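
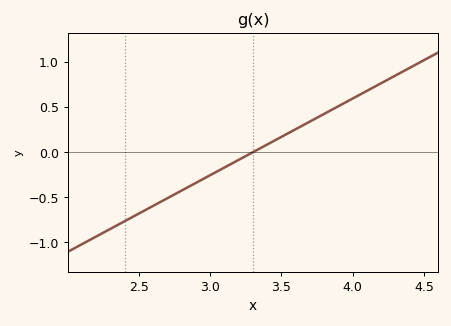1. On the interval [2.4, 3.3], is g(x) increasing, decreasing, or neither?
increasing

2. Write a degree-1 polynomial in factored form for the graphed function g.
y = 0.85(x - 3.3)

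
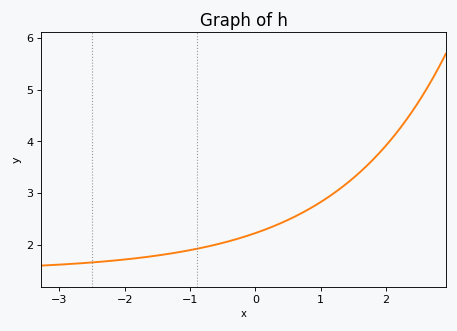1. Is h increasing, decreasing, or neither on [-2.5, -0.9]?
increasing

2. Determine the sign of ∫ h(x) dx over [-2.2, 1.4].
positive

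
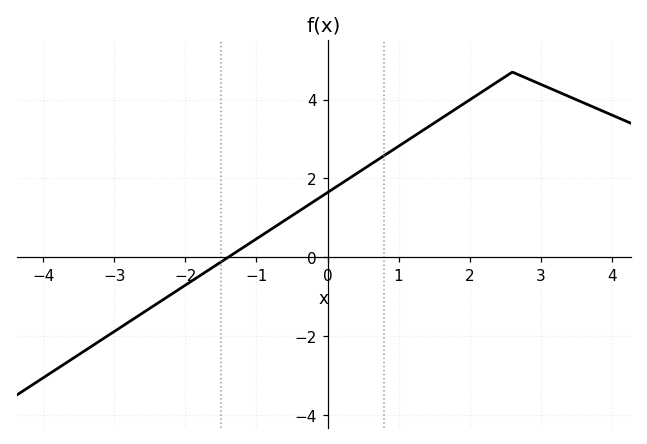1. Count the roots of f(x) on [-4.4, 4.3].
1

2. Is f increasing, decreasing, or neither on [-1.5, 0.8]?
increasing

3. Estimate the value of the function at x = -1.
0.467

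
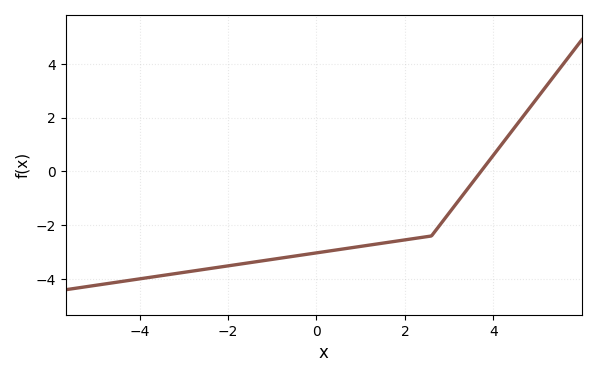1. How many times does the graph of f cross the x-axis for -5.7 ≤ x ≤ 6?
1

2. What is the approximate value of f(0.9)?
-2.8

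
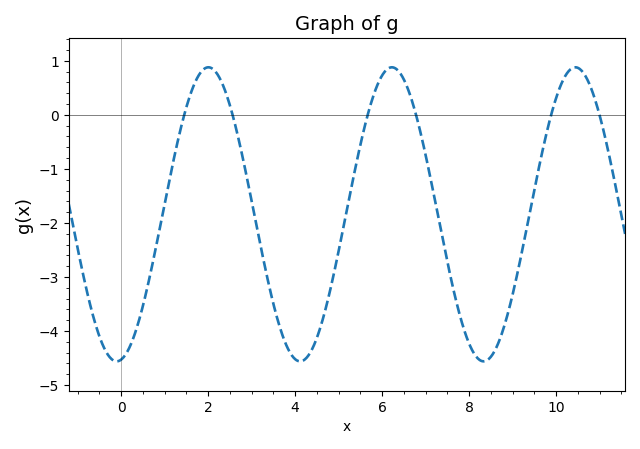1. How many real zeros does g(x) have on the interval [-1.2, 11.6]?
6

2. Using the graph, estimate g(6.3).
0.863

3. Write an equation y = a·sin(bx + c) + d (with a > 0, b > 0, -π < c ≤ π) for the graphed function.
y = 2.72sin(1.49x - 1.42) - 1.84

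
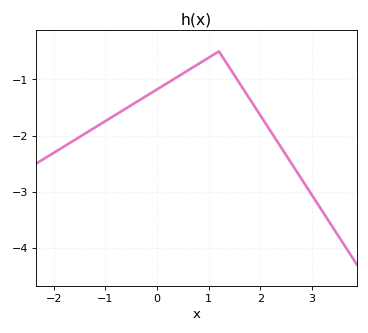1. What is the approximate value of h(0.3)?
-1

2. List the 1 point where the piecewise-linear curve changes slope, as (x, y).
(1.2, -0.5)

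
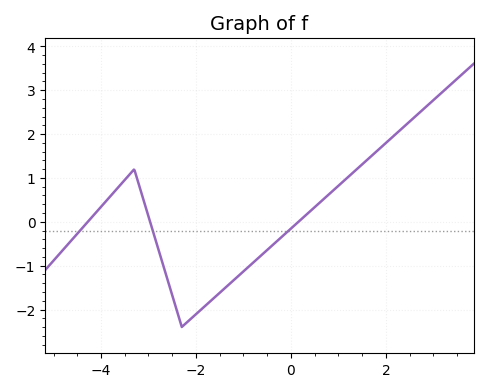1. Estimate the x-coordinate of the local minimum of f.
-2.3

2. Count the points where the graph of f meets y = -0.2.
3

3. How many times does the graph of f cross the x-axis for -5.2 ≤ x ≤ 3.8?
3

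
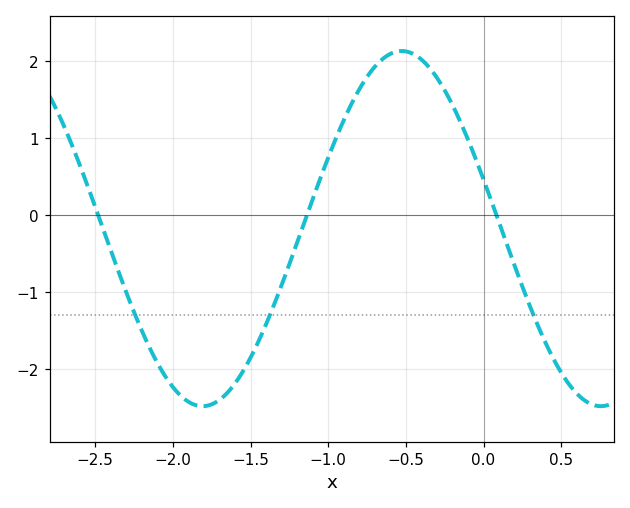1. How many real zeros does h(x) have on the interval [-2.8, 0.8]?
3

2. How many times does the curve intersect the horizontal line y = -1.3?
3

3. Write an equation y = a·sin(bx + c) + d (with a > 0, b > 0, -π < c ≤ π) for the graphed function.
y = 2.31sin(2.5x + 2.9) - 0.18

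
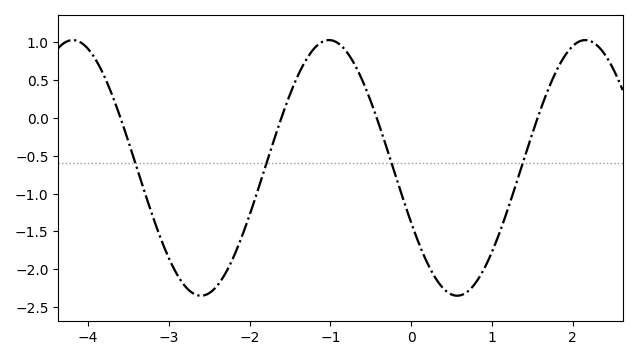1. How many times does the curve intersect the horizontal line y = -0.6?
4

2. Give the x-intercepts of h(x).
-3.6, -1.61, -0.425, 1.57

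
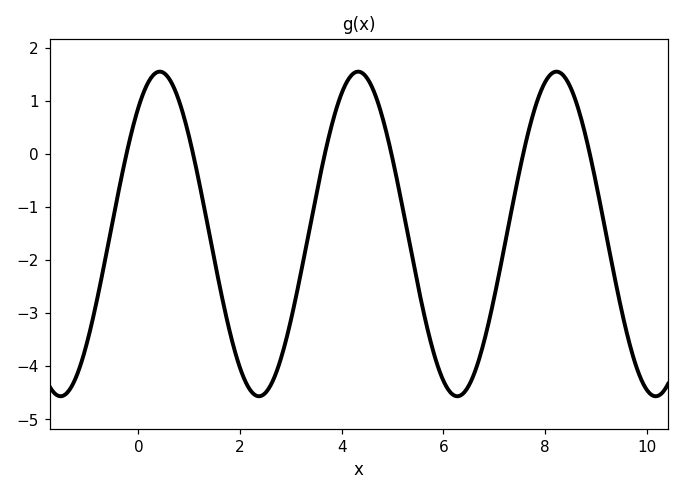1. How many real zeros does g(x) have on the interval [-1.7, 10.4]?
6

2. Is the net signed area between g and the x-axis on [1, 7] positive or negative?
negative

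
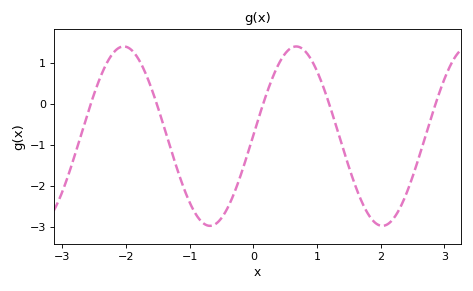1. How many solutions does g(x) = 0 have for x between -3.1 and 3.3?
5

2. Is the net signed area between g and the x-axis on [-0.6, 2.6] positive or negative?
negative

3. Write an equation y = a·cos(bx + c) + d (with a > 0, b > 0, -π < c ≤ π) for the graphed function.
y = 2.18cos(2.3x - 1.6) - 0.79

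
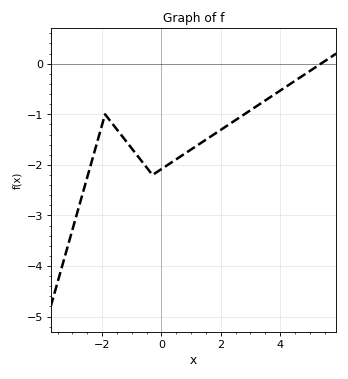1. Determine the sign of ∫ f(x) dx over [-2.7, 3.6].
negative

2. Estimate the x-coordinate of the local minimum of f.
-0.4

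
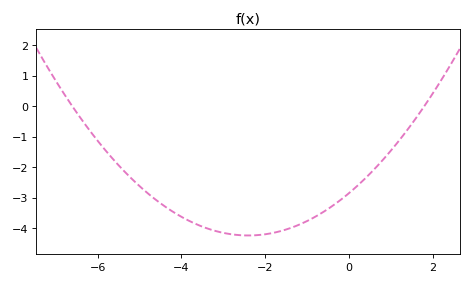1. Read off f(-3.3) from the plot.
-4.04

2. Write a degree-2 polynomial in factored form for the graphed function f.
y = 0.24(x + 6.6)(x - 1.8)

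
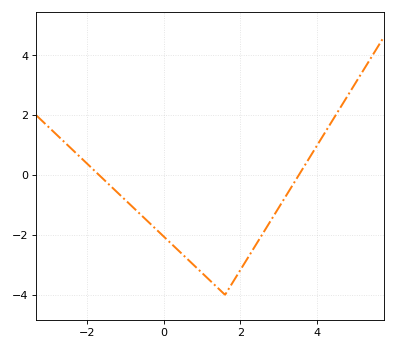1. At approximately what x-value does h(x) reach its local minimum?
1.6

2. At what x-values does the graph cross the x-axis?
-1.6, 3.6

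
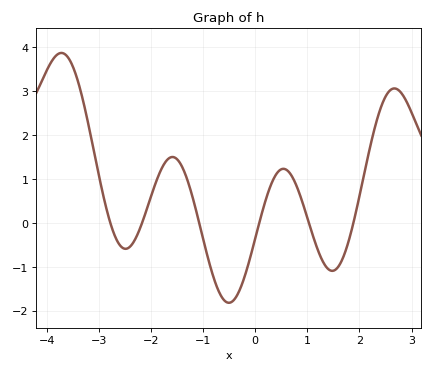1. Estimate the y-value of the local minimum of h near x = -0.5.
-1.8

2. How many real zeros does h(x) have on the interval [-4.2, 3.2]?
6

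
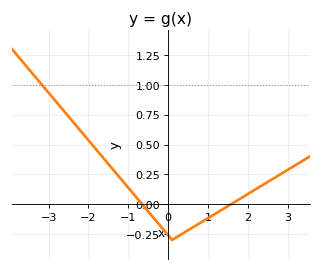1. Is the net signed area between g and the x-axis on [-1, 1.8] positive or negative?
negative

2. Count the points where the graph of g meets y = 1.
1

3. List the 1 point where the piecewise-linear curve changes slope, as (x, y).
(0.1, -0.3)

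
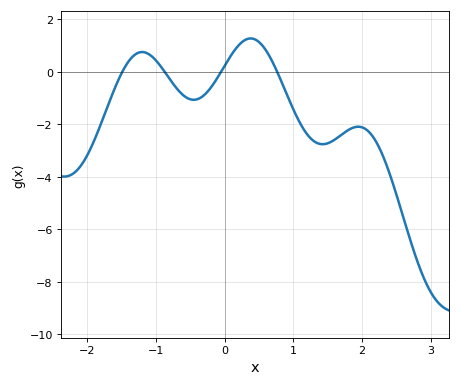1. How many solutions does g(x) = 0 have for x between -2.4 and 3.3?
4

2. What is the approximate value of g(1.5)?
-2.8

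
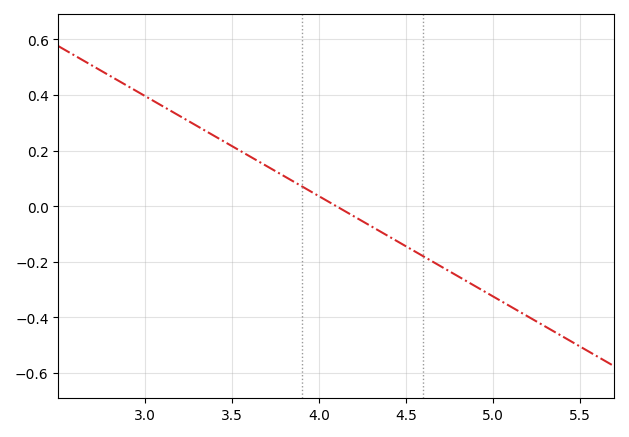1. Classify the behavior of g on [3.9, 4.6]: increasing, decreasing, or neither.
decreasing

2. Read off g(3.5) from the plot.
0.22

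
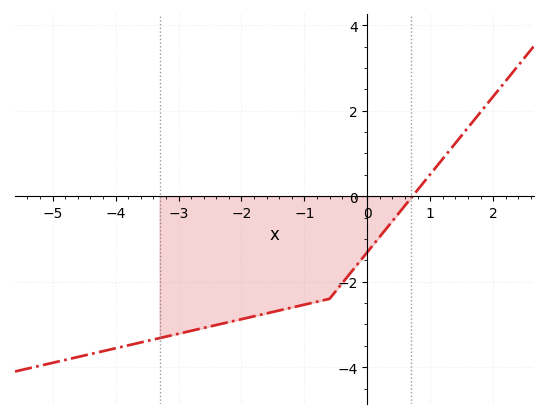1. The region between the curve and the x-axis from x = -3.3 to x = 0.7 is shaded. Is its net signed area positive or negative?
negative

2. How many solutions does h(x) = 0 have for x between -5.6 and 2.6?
1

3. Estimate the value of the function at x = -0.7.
-2.4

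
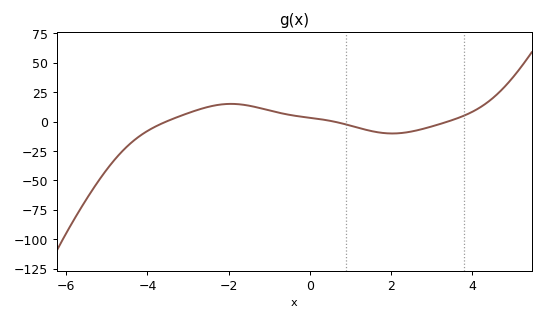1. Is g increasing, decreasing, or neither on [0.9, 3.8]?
neither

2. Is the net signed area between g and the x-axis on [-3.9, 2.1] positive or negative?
positive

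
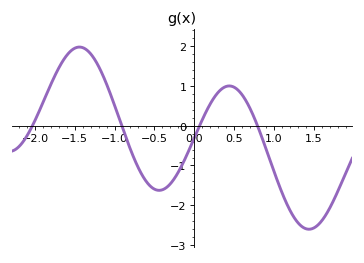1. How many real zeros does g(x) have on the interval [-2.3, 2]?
4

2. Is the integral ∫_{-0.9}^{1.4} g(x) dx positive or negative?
negative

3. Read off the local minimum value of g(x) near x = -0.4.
-1.6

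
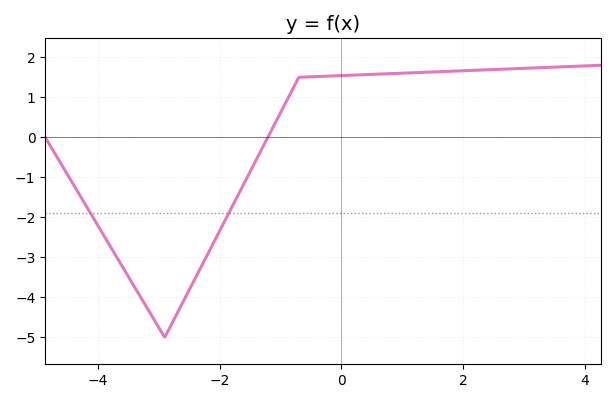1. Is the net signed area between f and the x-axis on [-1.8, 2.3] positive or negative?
positive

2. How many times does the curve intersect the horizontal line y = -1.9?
2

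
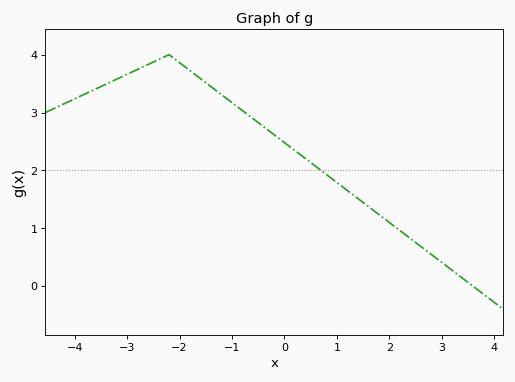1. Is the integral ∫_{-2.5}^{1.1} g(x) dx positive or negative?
positive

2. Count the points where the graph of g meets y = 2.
1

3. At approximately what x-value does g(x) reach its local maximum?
-2.2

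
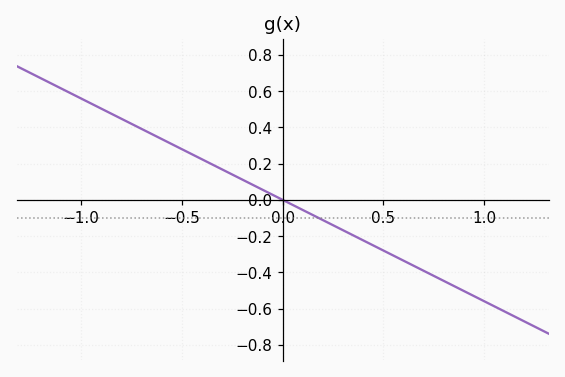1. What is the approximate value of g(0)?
0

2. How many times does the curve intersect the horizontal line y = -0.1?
1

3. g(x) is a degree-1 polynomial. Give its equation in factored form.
y = -0.56(x - 0)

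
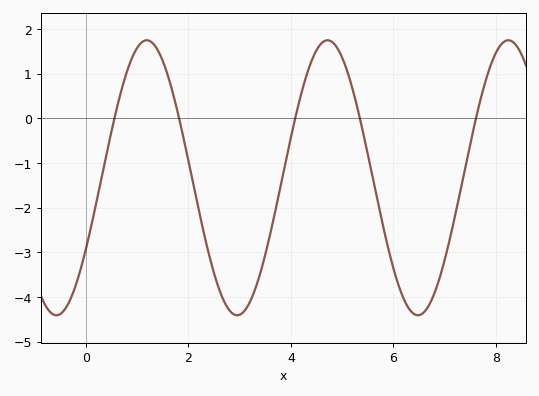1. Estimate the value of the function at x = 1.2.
1.75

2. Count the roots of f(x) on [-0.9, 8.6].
5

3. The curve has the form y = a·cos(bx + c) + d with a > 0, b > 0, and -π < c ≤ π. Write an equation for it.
y = 3.08cos(1.78x - 2.11) - 1.33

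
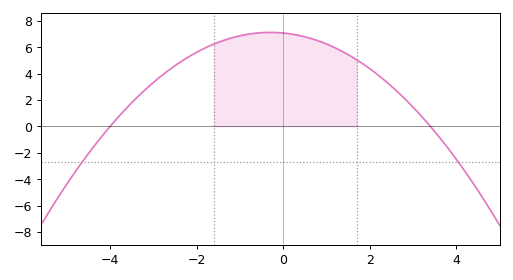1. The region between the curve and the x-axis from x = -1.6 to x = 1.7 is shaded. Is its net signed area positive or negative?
positive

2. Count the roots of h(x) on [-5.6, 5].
2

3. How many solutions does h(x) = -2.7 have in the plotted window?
2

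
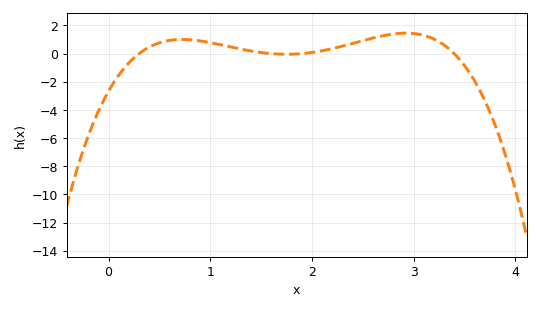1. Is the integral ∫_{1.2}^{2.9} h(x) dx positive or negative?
positive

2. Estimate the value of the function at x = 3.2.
1.04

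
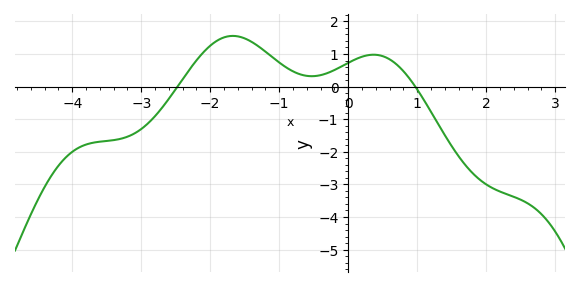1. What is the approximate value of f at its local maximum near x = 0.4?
1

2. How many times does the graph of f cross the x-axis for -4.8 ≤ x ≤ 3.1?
2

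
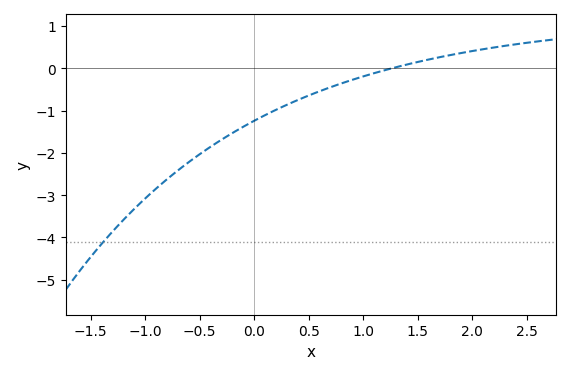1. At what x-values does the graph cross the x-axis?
1.3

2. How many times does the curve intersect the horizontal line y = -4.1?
1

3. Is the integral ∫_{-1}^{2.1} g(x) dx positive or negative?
negative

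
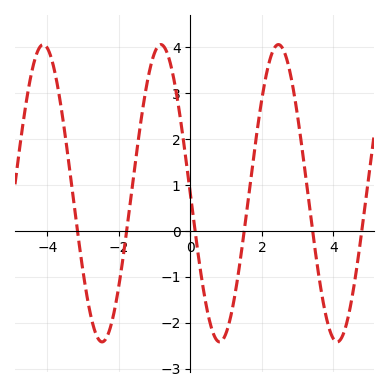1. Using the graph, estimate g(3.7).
-1.49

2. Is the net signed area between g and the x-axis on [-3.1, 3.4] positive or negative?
positive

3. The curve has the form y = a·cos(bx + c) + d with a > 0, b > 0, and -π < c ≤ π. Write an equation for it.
y = 3.24cos(1.91x + 1.58) + 0.82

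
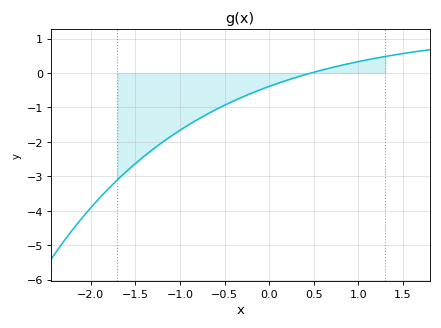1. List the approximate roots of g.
0.5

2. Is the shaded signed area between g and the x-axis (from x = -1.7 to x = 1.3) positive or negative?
negative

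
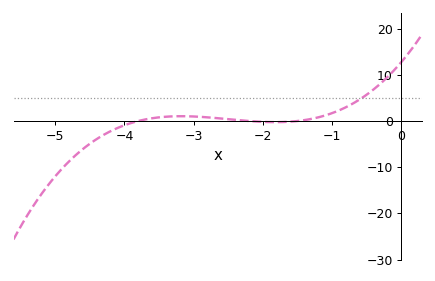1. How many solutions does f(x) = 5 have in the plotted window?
1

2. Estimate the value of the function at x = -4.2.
-2.2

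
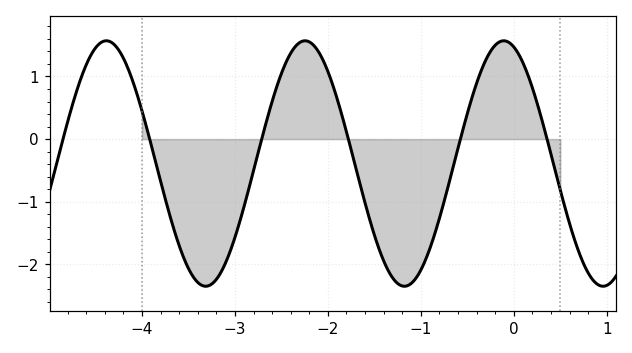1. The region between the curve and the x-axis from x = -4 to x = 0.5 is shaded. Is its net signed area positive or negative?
negative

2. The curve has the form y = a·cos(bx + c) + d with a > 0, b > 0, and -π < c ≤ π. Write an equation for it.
y = 1.96cos(2.94x + 0.32) - 0.39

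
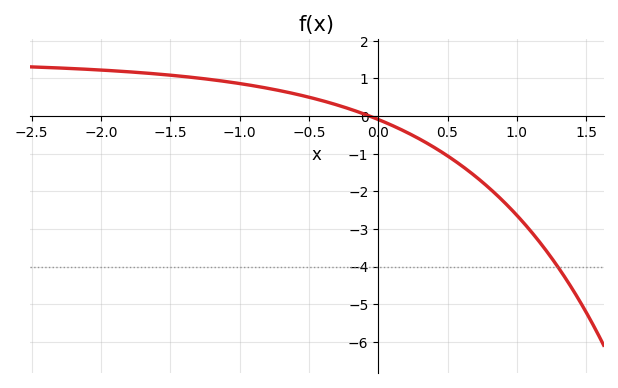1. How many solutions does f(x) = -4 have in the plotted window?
1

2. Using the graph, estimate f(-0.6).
0.6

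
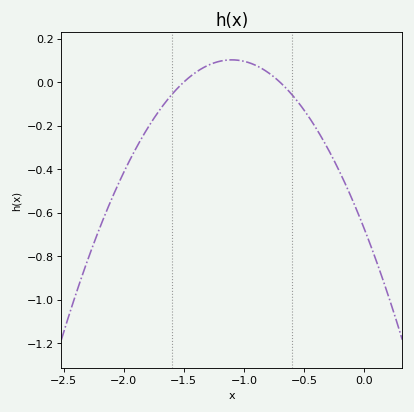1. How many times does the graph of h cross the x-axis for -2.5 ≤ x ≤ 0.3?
2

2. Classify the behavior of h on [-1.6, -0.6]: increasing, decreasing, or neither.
neither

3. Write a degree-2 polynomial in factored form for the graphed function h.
y = -0.64(x + 1.5)(x + 0.7)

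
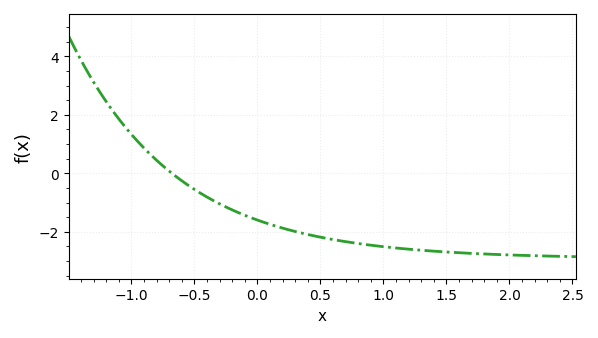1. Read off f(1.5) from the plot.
-2.69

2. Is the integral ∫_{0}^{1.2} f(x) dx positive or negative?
negative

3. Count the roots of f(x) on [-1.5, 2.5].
1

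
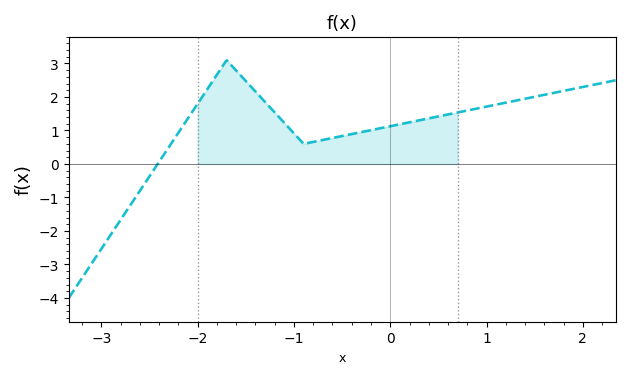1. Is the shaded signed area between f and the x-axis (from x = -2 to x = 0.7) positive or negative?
positive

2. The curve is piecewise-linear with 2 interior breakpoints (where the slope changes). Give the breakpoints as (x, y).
(-1.7, 3.1); (-0.9, 0.6)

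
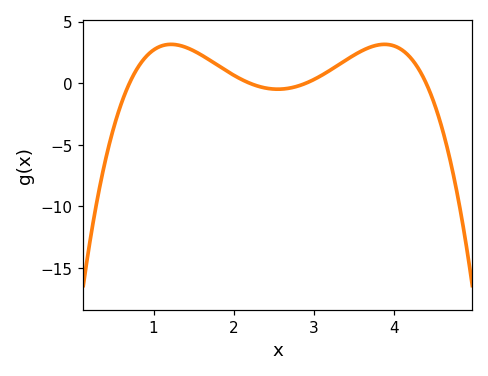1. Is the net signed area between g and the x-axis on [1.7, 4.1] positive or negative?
positive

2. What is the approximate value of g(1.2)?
3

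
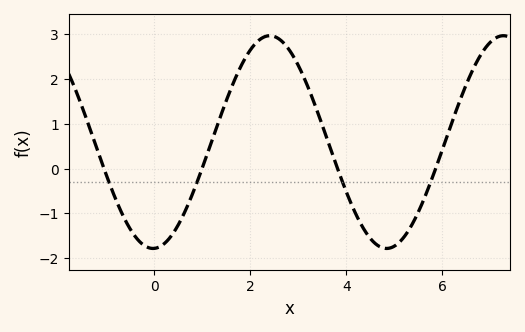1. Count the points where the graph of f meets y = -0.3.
4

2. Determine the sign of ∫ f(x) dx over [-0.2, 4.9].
positive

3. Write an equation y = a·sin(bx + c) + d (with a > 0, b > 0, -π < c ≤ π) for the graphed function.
y = 2.37sin(1.29x - 1.53) + 0.59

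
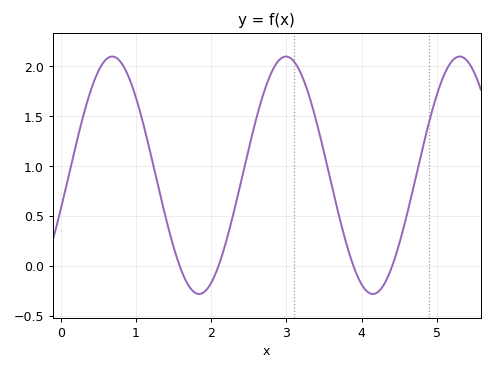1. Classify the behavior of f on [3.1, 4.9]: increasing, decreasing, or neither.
neither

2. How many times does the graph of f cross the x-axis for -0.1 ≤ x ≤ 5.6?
4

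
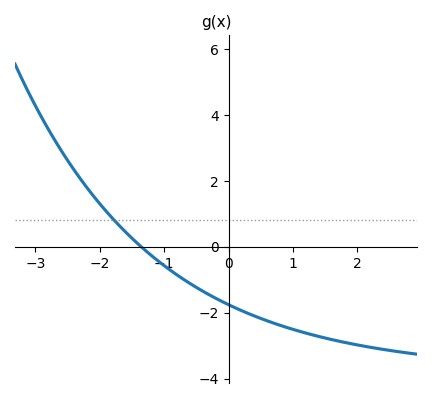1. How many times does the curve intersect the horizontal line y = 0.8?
1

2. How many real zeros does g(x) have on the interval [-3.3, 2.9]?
1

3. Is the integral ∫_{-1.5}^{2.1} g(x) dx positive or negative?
negative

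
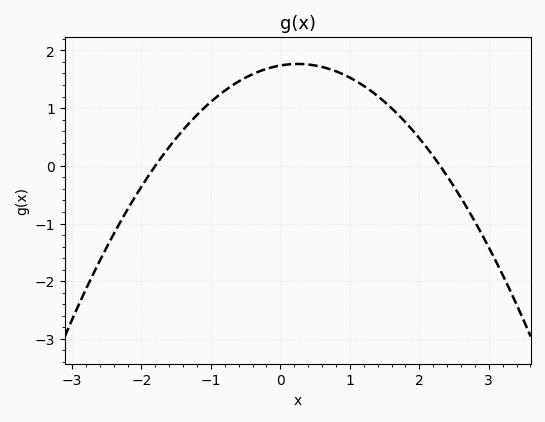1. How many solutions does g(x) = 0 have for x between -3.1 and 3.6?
2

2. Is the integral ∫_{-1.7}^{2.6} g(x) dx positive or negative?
positive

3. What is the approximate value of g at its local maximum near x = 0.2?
1.8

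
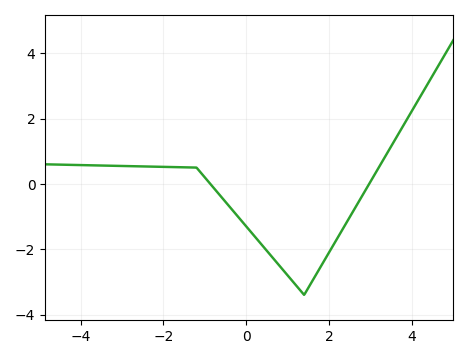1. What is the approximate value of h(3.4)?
1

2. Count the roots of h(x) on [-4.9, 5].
2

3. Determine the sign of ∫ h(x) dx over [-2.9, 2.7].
negative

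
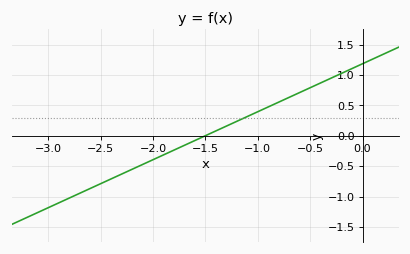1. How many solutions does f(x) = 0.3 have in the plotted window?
1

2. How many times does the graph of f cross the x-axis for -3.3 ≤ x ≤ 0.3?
1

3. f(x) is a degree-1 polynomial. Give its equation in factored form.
y = 0.79(x + 1.5)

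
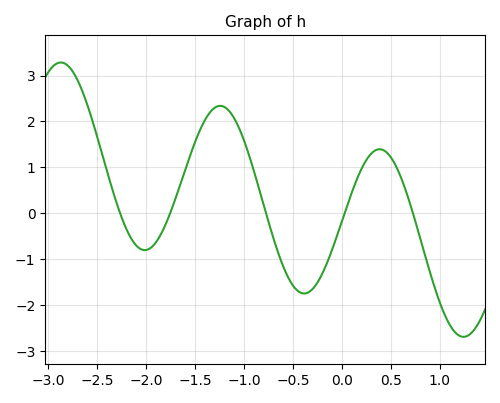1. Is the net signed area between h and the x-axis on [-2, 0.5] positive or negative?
positive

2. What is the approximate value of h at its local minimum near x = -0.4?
-1.74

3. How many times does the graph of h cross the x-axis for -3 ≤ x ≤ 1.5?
5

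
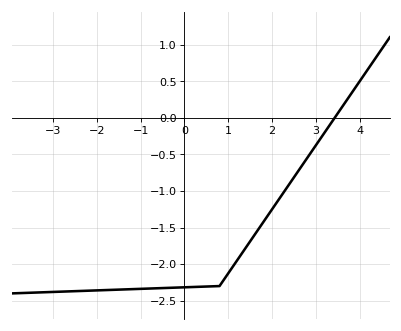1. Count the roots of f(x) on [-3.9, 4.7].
1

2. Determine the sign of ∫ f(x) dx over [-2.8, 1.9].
negative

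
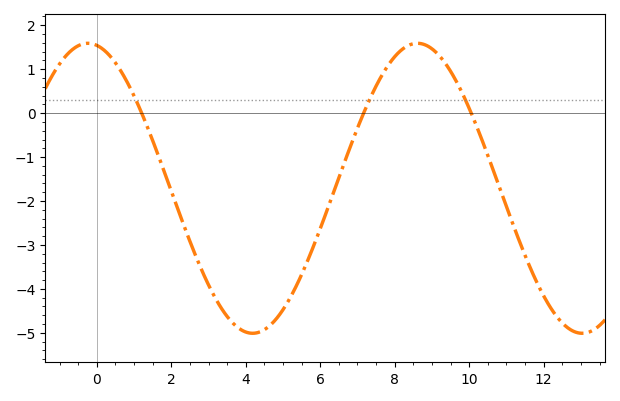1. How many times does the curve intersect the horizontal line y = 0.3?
3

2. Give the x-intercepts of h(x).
1.2, 7.2, 10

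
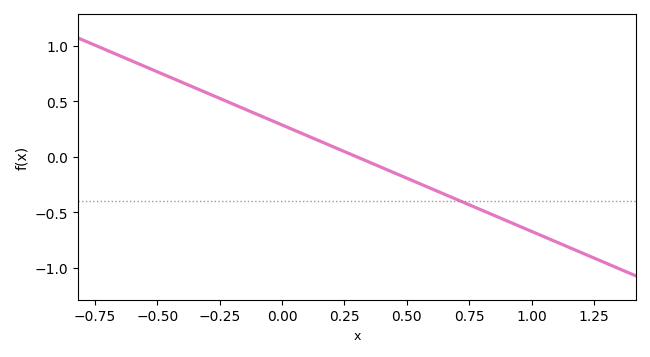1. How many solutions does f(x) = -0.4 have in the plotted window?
1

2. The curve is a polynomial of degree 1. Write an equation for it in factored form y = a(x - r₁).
y = -0.96(x - 0.3)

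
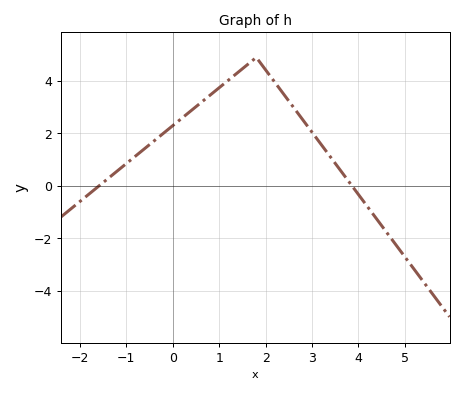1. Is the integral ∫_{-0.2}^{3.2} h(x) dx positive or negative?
positive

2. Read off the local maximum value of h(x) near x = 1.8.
4.8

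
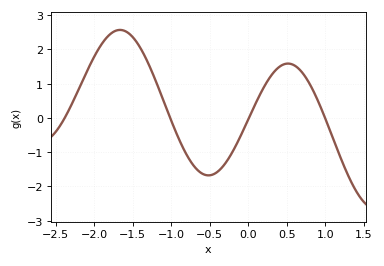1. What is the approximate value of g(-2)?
1.8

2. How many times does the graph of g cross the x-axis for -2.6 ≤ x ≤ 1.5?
4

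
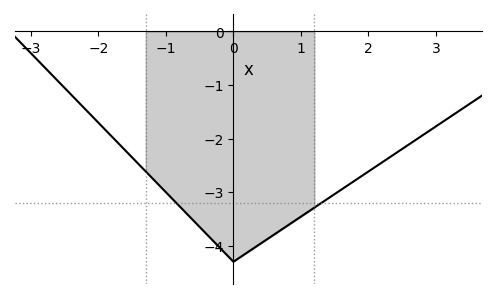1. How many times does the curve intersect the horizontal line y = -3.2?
2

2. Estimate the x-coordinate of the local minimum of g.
0.001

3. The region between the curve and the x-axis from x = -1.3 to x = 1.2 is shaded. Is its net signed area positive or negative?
negative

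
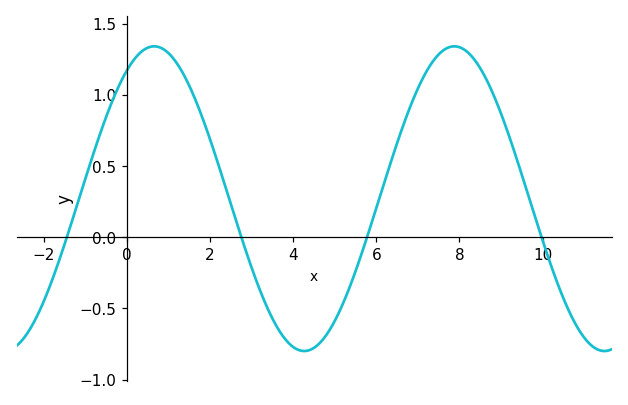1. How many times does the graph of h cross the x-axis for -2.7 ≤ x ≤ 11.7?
4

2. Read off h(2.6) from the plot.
0.15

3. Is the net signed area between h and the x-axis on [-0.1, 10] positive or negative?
positive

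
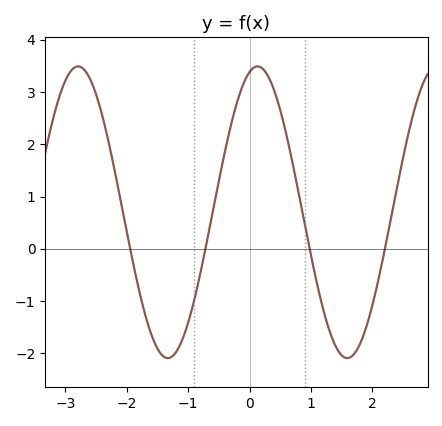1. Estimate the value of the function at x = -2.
0.3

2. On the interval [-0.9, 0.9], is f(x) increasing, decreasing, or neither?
neither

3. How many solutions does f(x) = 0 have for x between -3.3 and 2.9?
4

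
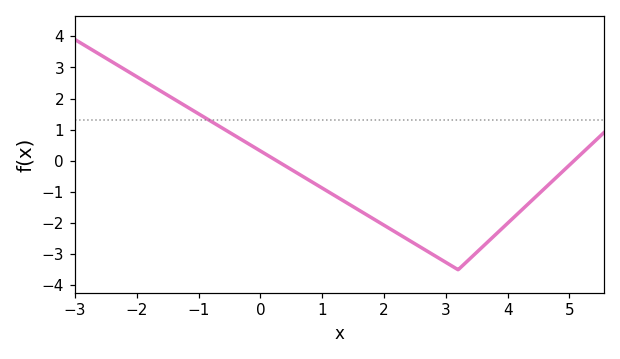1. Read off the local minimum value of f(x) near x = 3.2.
-3.5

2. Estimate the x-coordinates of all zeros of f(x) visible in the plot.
0.267, 5.07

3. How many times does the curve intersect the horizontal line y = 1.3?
1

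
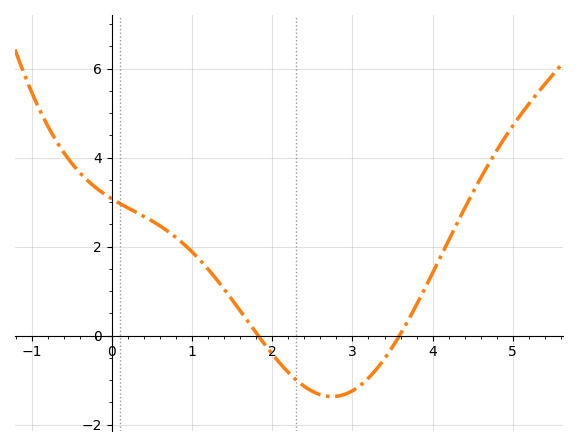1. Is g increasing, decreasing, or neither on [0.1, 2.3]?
decreasing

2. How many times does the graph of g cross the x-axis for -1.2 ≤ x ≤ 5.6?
2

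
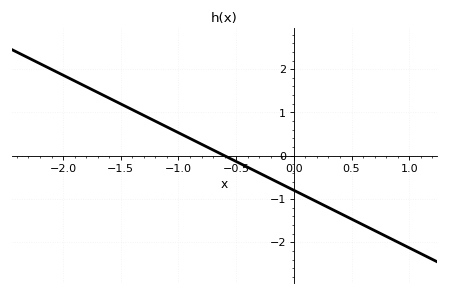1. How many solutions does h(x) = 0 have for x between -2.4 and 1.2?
1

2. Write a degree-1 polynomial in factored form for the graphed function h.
y = -1.33(x + 0.6)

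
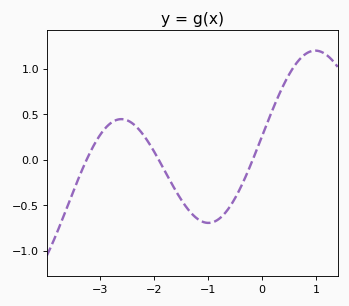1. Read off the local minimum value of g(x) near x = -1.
-0.7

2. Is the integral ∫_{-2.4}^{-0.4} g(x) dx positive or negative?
negative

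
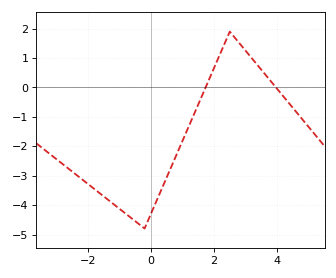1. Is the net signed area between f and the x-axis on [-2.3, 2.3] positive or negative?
negative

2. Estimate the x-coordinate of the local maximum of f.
2.6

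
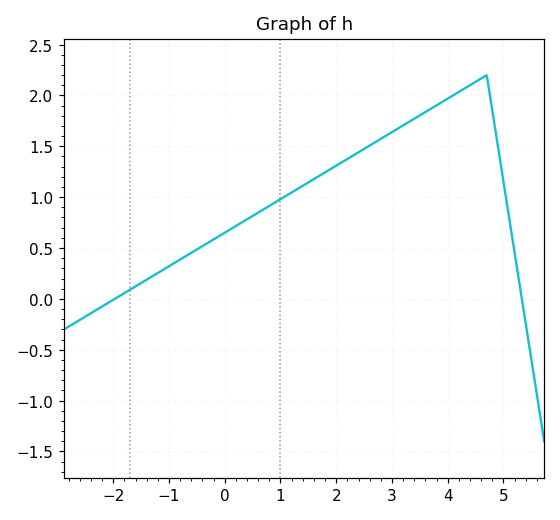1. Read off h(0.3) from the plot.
0.75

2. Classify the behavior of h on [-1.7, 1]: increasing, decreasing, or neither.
increasing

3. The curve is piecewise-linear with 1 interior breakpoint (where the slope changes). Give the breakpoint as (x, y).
(4.7, 2.2)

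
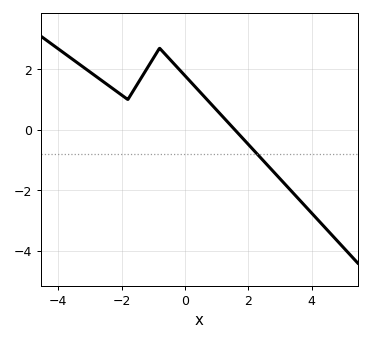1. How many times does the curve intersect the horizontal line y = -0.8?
1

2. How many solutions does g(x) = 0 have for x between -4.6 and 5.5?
1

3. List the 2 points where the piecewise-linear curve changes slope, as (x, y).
(-1.8, 1); (-0.8, 2.7)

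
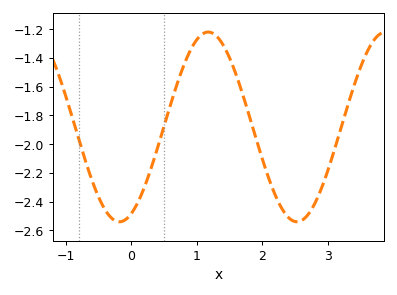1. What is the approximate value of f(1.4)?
-1.31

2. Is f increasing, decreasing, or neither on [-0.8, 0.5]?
neither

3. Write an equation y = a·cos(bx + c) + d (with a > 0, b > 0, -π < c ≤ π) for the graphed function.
y = 0.66cos(2.32x - 2.72) - 1.88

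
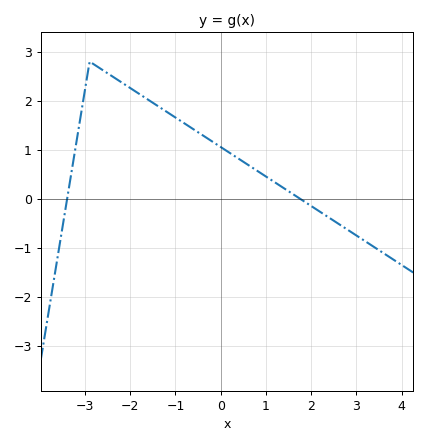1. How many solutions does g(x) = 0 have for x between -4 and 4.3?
2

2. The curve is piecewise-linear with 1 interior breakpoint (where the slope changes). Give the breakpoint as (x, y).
(-2.9, 2.8)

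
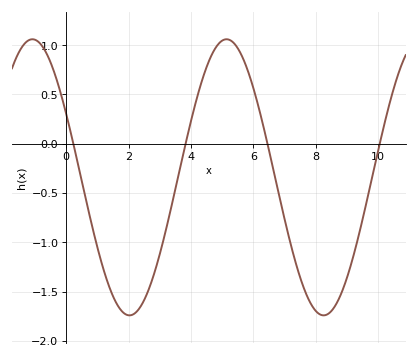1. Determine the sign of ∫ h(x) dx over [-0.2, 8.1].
negative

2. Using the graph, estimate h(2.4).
-1.65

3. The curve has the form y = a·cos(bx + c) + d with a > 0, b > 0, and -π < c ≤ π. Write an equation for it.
y = 1.4cos(1x + 1.1) - 0.34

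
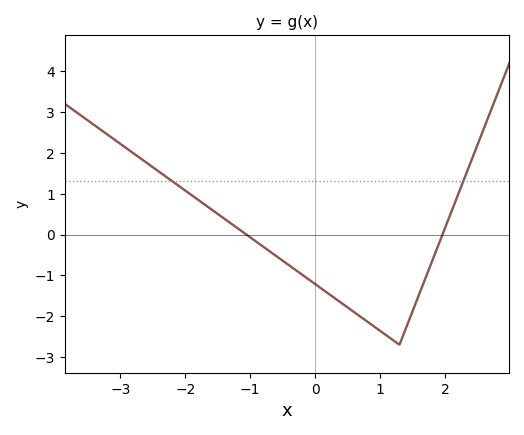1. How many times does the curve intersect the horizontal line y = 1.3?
2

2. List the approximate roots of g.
-1.06, 1.96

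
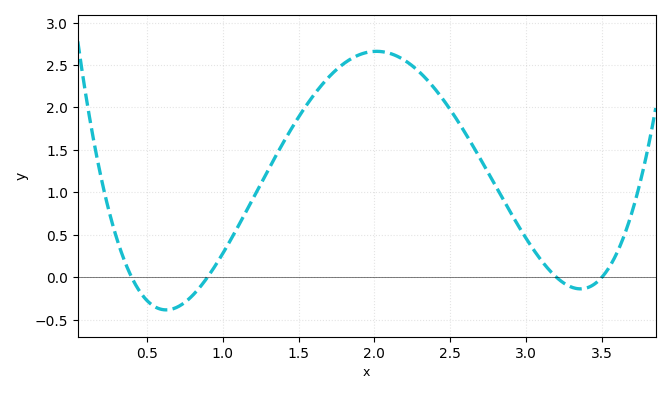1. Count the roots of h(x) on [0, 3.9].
4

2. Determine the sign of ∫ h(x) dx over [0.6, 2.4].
positive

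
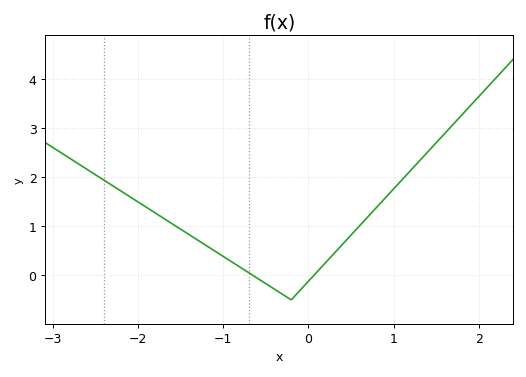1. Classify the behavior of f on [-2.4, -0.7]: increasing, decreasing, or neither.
decreasing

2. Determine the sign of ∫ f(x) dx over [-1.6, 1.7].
positive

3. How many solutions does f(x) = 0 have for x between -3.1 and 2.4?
2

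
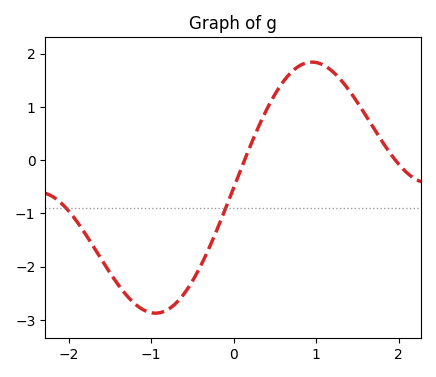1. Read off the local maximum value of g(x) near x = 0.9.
1.8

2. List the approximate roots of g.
0.1, 2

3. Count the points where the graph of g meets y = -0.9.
2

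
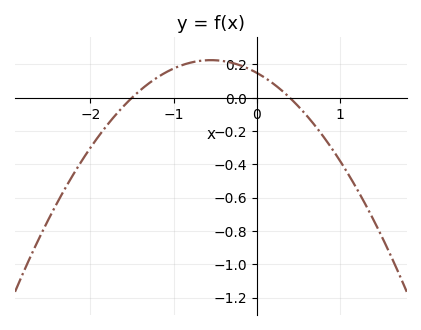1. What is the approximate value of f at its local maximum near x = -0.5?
0.226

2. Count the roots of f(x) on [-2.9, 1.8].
2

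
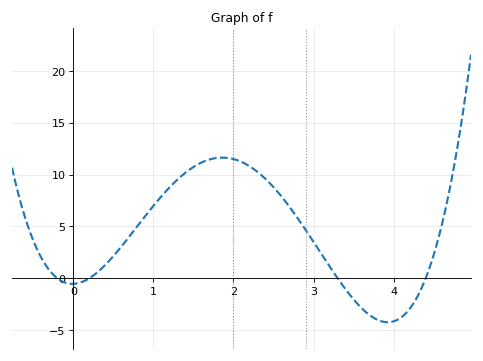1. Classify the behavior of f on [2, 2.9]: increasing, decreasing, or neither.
decreasing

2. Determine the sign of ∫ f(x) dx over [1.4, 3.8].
positive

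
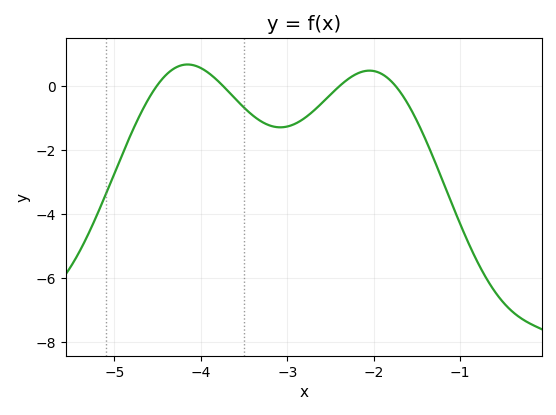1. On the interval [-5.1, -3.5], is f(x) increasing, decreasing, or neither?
neither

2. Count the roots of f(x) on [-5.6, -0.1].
4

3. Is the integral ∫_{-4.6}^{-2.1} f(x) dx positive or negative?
negative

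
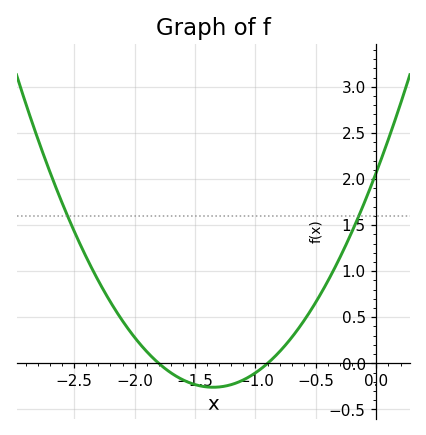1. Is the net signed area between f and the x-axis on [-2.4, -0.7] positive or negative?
positive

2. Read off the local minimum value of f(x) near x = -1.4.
-0.259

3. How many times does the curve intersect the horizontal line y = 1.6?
2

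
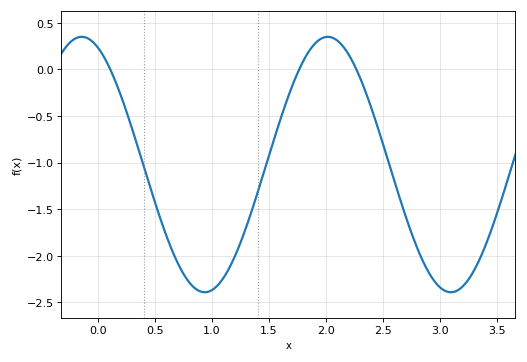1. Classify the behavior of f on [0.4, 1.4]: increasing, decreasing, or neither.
neither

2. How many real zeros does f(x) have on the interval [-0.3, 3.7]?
3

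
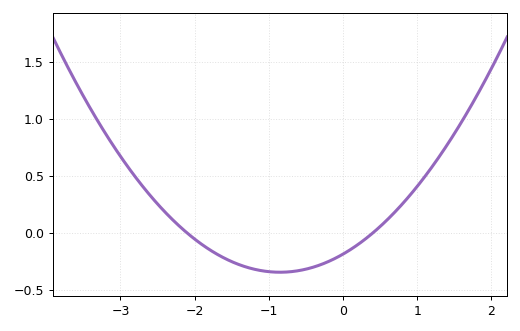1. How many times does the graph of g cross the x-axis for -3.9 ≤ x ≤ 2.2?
2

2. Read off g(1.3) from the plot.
0.673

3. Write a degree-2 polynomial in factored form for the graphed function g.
y = 0.22(x + 2.1)(x - 0.4)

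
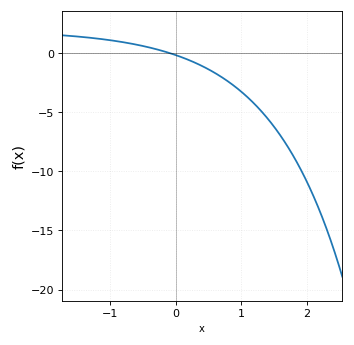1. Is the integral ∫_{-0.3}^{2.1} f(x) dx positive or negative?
negative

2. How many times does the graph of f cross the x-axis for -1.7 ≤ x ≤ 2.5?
1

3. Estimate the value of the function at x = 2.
-11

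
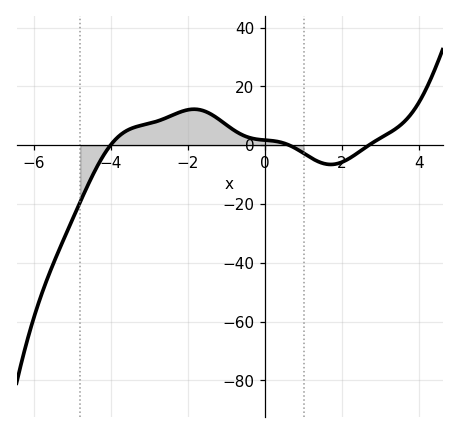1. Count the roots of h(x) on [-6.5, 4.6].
3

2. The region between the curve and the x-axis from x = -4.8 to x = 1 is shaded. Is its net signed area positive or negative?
positive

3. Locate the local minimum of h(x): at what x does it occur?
1.8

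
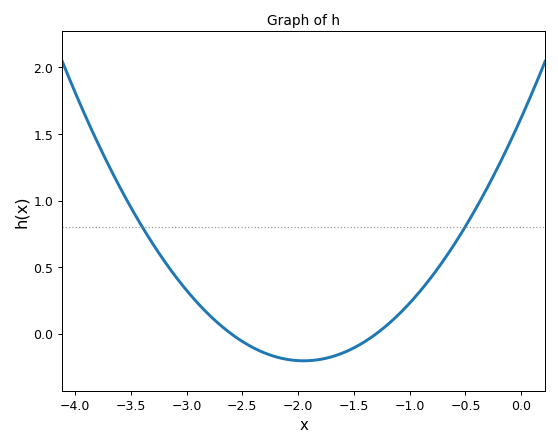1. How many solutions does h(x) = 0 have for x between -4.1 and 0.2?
2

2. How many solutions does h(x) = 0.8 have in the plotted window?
2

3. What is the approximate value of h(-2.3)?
-0.15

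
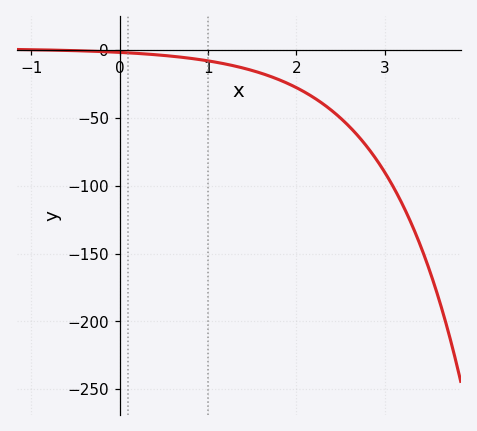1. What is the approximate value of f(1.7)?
-19.2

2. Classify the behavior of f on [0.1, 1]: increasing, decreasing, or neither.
decreasing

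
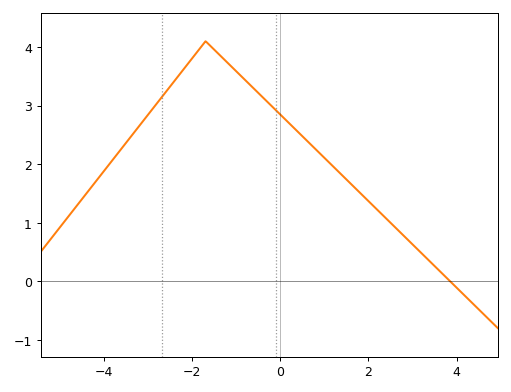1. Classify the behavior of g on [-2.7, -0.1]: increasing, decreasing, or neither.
neither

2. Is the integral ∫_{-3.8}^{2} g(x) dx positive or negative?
positive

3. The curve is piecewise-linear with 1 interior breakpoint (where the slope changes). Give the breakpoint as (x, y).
(-1.7, 4.1)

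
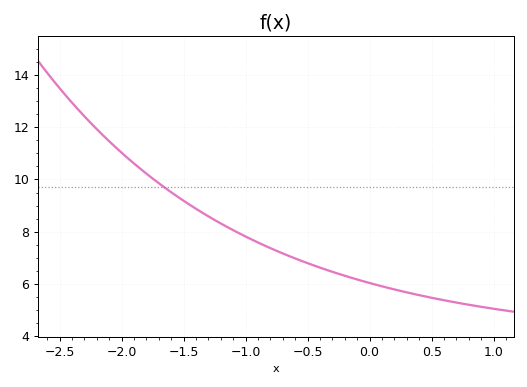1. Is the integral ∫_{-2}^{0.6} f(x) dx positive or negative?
positive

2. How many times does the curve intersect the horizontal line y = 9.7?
1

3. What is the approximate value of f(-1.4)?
8.88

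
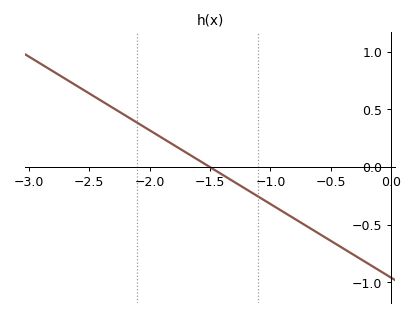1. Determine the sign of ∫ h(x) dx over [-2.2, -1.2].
positive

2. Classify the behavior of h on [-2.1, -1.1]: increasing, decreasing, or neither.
decreasing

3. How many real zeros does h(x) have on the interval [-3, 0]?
1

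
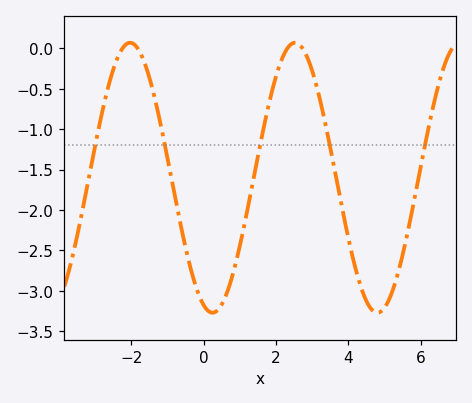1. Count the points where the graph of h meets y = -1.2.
5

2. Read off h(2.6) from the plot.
0.061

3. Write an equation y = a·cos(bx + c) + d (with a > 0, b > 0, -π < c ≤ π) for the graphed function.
y = 1.67cos(1.38x + 2.8) - 1.6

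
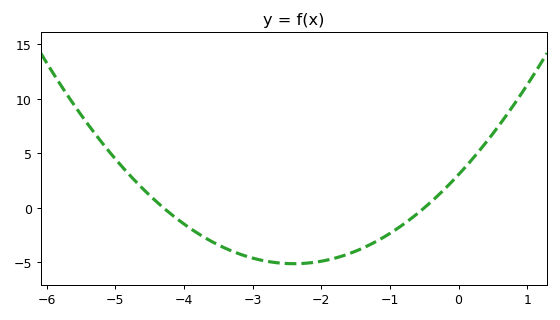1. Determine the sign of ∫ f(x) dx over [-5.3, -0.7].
negative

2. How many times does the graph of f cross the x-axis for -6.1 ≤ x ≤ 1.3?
2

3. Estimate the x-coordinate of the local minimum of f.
-2.4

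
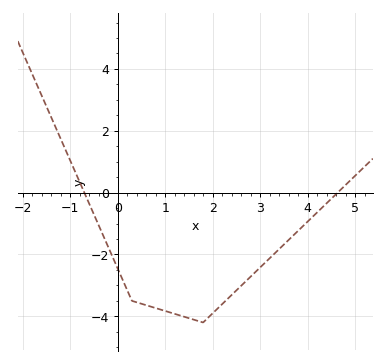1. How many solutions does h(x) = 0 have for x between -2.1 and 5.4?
2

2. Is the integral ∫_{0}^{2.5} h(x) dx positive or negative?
negative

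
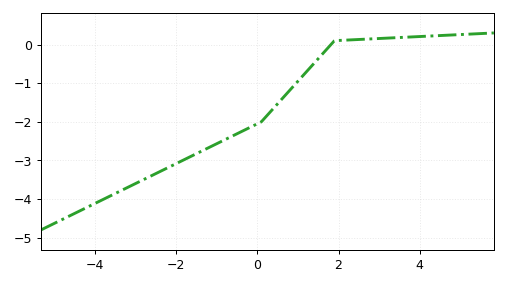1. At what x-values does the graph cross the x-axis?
1.8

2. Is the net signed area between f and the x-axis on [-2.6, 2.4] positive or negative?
negative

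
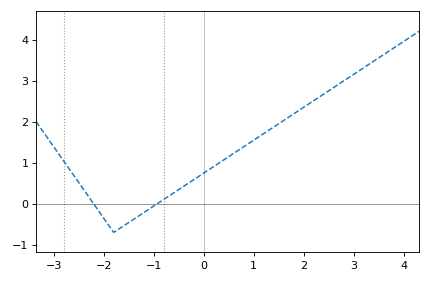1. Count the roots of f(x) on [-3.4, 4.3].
2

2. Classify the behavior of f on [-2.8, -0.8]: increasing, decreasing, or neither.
neither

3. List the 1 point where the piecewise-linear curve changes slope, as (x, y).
(-1.8, -0.7)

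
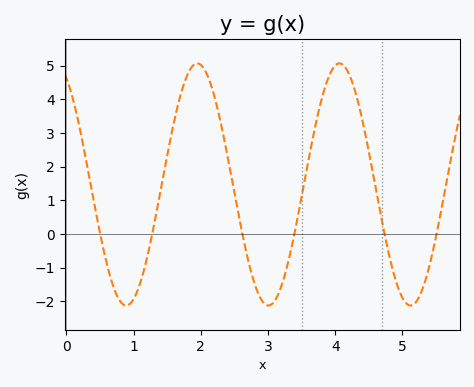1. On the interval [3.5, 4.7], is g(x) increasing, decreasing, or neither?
neither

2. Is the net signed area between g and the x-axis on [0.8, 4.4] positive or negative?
positive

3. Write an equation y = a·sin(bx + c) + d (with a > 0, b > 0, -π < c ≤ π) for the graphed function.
y = 3.6sin(3x + 2.1) + 1.47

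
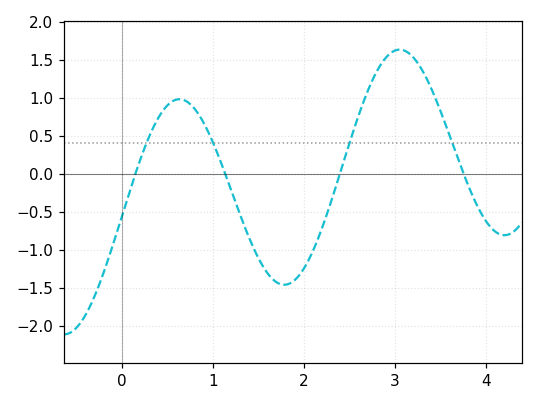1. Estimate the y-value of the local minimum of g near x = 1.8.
-1.46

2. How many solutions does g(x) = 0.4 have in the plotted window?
4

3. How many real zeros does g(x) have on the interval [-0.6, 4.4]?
4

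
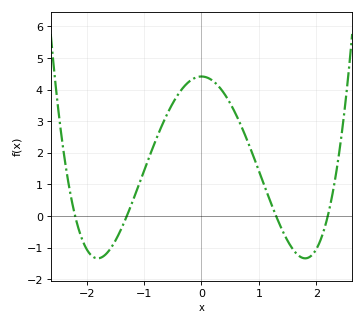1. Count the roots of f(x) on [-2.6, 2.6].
4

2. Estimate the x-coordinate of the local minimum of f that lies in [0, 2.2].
1.81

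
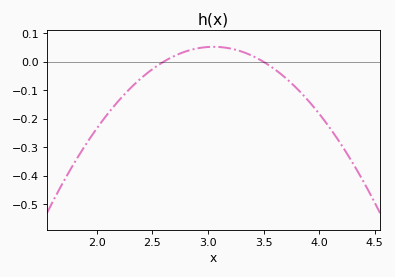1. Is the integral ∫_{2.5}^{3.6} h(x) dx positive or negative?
positive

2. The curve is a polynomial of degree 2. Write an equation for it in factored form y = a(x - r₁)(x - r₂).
y = -0.26(x - 2.6)(x - 3.5)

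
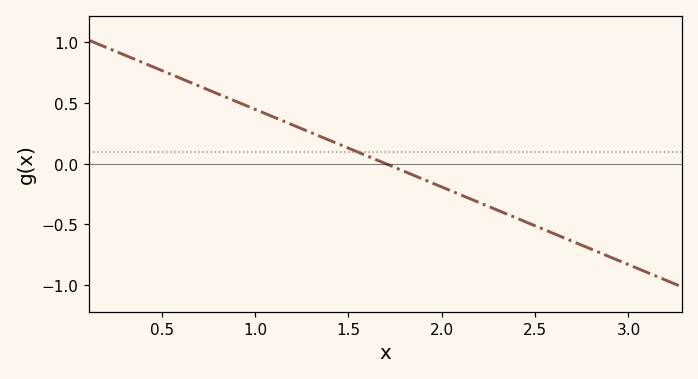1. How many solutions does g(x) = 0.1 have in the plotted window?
1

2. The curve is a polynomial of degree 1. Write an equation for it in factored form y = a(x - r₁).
y = -0.64(x - 1.7)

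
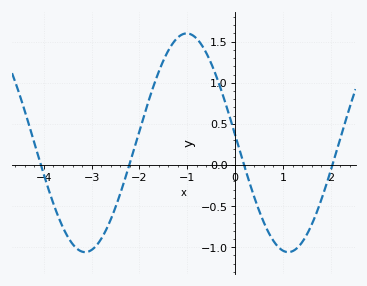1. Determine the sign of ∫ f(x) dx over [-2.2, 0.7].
positive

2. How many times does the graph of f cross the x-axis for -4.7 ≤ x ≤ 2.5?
4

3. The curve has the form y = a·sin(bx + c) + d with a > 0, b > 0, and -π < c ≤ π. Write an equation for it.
y = 1.33sin(1.5x + 3.1) + 0.27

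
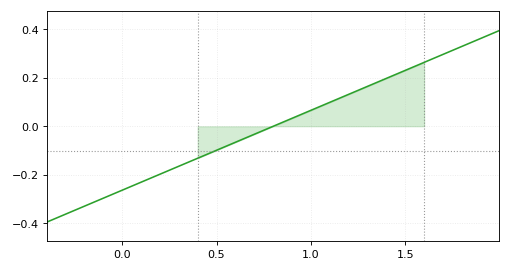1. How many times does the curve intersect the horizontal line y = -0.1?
1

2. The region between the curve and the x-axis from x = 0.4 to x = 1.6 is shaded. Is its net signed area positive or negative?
positive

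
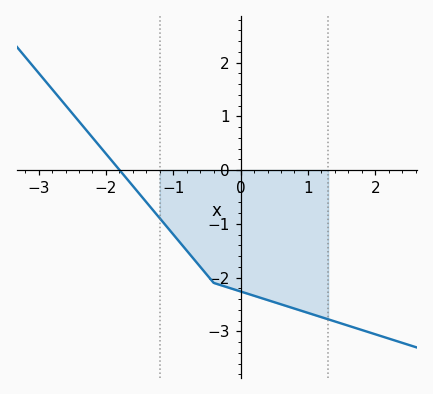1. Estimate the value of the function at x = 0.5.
-2.46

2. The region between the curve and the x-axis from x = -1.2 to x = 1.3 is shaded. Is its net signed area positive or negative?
negative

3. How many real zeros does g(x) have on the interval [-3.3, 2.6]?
1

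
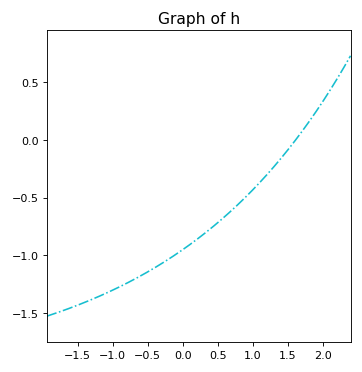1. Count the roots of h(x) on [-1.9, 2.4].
1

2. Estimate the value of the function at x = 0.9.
-0.5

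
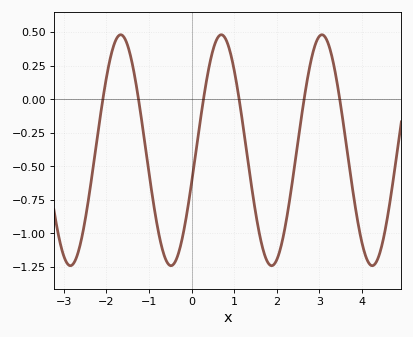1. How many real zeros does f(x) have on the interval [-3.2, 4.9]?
6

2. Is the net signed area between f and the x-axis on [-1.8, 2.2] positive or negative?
negative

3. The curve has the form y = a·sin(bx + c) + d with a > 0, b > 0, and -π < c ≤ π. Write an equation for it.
y = 0.86sin(2.7x - 0.29) - 0.38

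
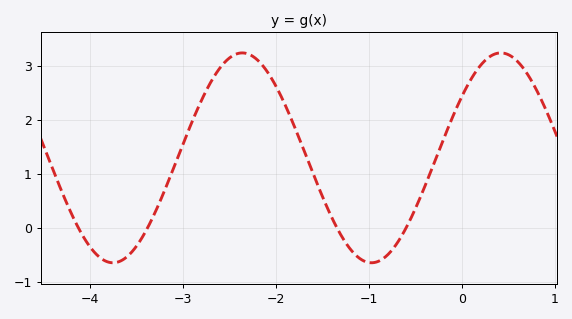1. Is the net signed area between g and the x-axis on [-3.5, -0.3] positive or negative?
positive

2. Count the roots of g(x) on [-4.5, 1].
4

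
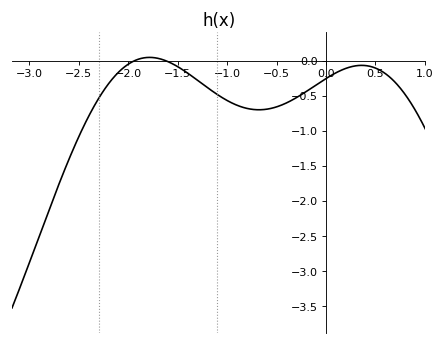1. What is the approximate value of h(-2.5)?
-1.08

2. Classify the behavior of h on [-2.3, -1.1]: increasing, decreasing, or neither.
neither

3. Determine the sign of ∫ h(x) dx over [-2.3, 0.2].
negative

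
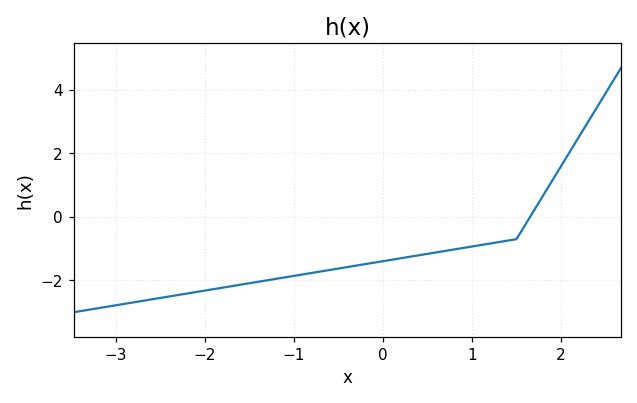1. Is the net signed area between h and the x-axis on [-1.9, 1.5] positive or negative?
negative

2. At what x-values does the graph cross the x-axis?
1.7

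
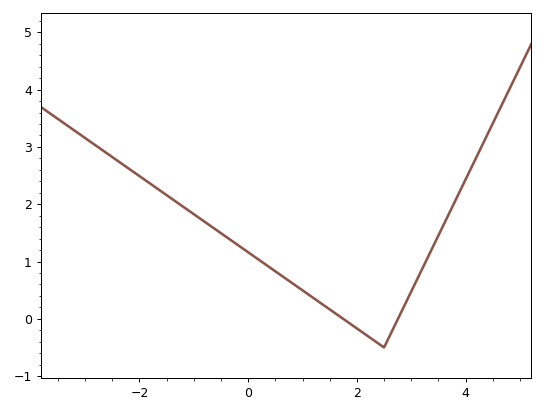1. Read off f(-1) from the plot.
1.8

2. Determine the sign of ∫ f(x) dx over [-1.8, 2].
positive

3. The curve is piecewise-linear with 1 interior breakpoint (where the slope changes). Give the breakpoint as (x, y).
(2.5, -0.5)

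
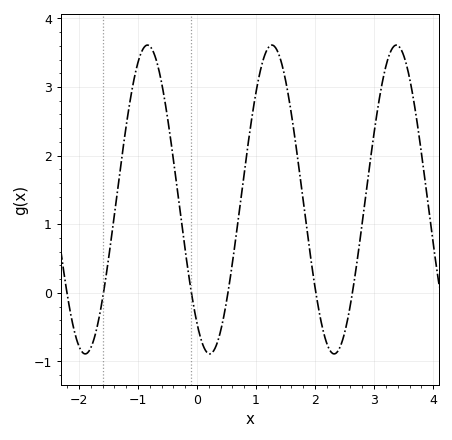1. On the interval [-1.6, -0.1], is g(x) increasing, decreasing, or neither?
neither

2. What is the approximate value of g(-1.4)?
1.1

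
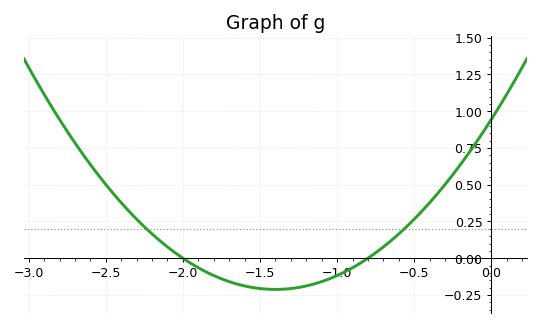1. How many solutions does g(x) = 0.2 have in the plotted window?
2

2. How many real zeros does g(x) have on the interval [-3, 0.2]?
2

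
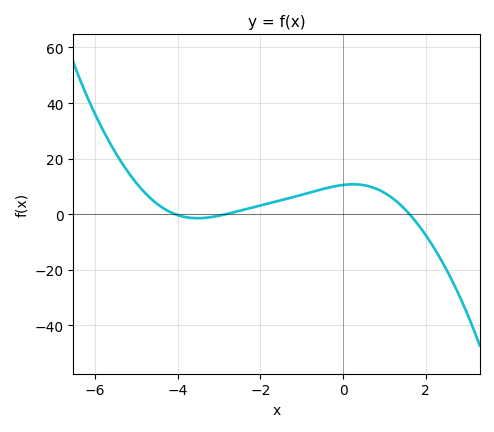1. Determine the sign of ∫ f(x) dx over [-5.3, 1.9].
positive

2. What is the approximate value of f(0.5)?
10.5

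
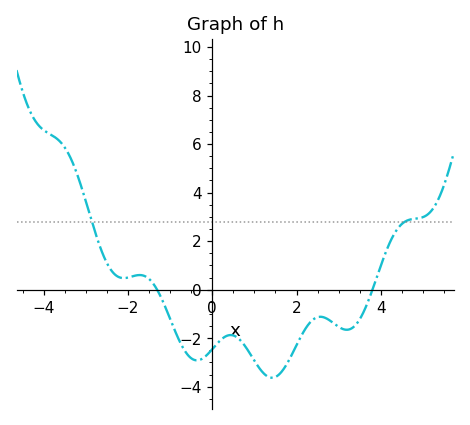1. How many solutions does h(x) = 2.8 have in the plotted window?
2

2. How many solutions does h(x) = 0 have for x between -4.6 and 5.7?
2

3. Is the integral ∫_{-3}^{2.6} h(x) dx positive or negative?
negative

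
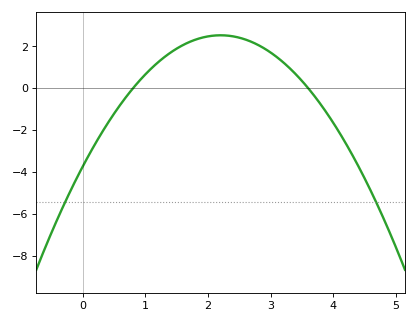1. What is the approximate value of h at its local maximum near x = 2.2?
2.53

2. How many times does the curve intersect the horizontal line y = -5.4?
2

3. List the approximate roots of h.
0.8, 3.6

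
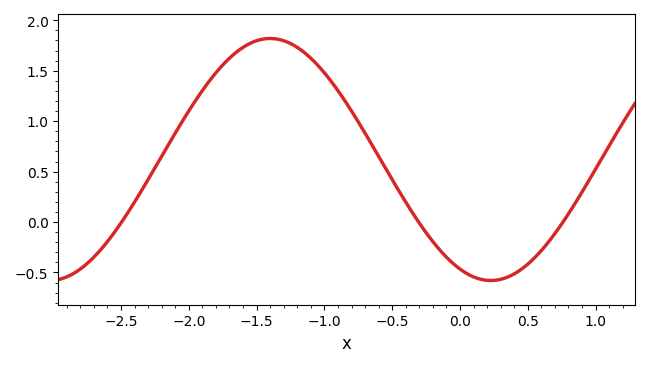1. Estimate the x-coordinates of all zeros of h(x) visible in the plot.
-2.5, -0.305, 0.76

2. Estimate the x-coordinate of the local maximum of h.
-1.4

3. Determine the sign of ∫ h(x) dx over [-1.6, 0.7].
positive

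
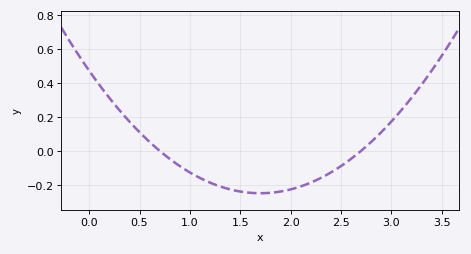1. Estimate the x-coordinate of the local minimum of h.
1.7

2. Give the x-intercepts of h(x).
0.7, 2.7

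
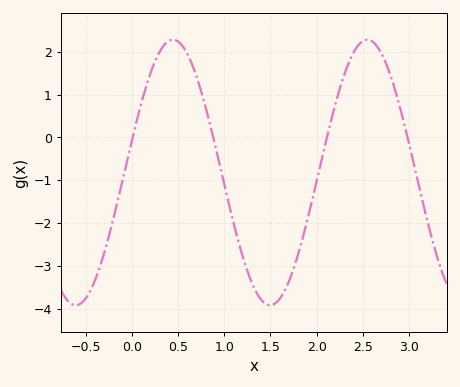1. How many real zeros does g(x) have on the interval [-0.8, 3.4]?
4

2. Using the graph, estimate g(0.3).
1.99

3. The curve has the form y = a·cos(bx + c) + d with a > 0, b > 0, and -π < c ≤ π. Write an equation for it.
y = 3.1cos(2.99x - 1.33) - 0.82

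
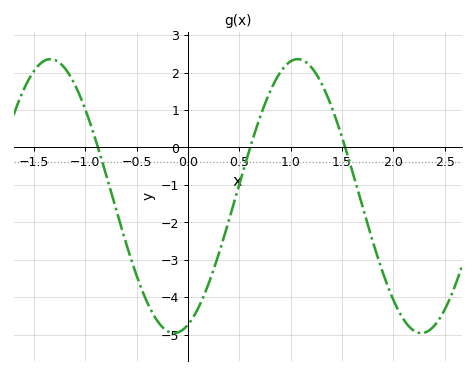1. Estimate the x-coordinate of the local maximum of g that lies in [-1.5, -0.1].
-1.34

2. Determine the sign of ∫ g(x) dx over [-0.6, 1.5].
negative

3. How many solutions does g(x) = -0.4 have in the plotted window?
3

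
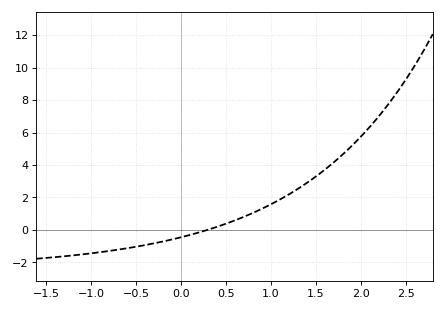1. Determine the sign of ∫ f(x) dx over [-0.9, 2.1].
positive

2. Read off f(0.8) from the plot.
1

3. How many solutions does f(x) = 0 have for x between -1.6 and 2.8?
1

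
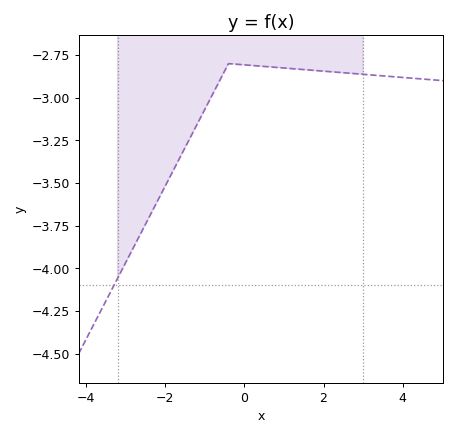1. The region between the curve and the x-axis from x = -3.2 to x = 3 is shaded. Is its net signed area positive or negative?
negative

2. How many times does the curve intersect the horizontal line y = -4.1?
1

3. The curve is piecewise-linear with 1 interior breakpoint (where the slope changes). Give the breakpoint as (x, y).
(-0.4, -2.8)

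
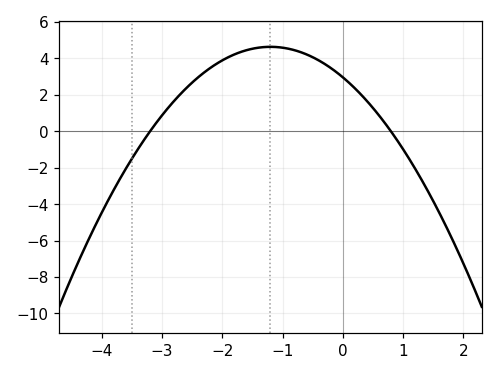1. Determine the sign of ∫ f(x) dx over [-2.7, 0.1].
positive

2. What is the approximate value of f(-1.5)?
4.6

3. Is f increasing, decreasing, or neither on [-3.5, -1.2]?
increasing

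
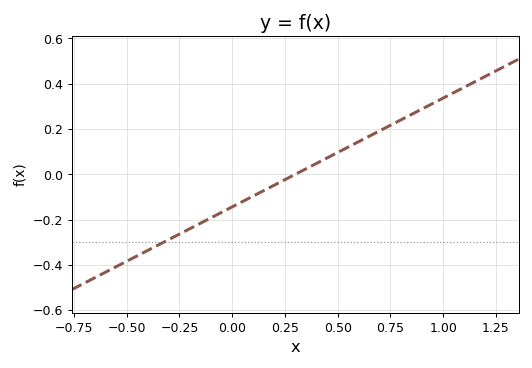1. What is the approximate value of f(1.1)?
0.38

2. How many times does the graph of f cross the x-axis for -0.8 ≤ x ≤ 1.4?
1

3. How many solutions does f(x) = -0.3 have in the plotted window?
1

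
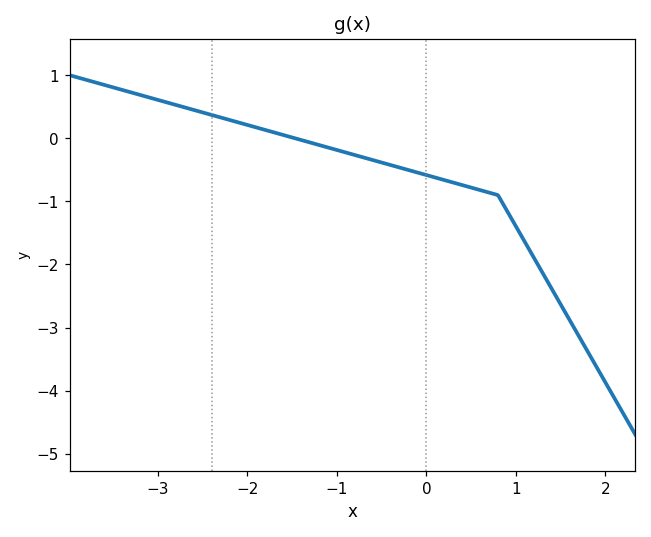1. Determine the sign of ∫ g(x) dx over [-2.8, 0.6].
negative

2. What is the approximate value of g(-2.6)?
0.451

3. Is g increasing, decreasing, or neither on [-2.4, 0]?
decreasing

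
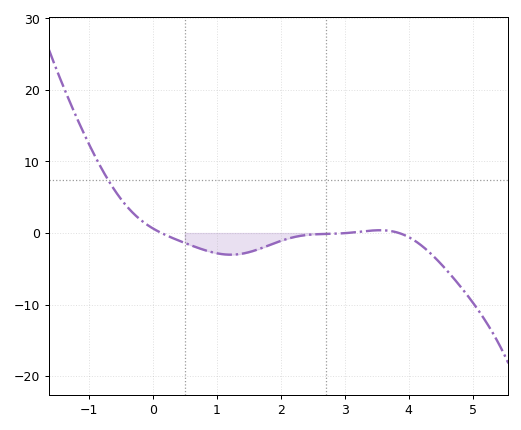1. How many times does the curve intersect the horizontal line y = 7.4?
1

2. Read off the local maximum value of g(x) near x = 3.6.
0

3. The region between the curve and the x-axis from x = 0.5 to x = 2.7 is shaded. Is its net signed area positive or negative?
negative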